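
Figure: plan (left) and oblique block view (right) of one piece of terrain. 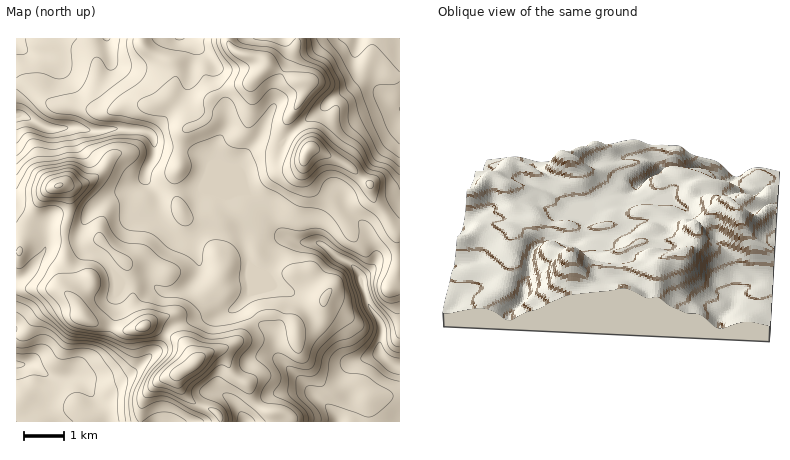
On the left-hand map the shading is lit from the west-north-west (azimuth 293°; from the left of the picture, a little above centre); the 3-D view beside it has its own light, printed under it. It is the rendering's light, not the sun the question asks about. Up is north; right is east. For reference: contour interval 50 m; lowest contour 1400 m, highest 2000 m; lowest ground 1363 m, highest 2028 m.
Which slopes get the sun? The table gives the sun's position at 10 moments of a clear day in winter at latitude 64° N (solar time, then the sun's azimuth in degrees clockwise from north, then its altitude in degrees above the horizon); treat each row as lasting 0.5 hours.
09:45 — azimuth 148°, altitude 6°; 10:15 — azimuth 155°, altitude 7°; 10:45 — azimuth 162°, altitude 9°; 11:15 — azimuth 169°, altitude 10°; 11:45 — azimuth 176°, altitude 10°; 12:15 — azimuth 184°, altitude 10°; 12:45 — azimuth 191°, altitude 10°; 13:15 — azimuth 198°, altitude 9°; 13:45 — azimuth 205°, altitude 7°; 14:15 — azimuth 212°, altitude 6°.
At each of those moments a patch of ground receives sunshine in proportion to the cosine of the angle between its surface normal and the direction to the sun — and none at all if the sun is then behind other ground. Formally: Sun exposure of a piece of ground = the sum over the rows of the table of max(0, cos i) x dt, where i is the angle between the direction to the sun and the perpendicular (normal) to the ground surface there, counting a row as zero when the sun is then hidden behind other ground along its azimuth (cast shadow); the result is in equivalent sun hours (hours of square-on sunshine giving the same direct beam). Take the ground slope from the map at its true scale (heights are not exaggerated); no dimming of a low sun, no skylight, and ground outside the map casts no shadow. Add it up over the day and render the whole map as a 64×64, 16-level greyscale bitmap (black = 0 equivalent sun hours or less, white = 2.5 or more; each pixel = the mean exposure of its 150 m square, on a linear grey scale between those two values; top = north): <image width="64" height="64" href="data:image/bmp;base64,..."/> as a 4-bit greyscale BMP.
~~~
<image width="64" height="64" href="data:image/bmp;base64,Qk12CAAAAAAAAHYAAAAoAAAAQAAAAEAAAAABAAQAAAAAAAAIAAATCwAAEwsAABAAAAAAAAAAAAAAABEREQAiIiIAMzMzAERERABVVVUAZmZmAHd3dwCIiIgAmZmZAKqqqgC7u7sAzMzMAN3d3QDu7u4A////AGZmZmZmZmZmZWeJmHZniaqoVVeJiIh3VFVEV3ZmZmZmdmVVVVVVREVVV4mHd4re7ZQSSKqGZVMRESJYdmZmZmZmZURERUQzRERWiamazuyEEAJYqEEAAAAAE3h2VmZmZlVUREQzMzRVREVqzd7/tRAAE2mXMAAAAAE2h2VVVVVmREREQzIiNFVUM0jf//1zEAEliphjAAABI2d2VlVEREQiMzMyISJEVVQyJK7/64h1RGiqmHdjIiNGZlRFVDMiIhEiIiIiI0REVTESScy7zcqHipdUZ4dUNGd1QzMzMhAAABEjRURFVVVWUxESRnnP/bmIYgE1VERGiXZDMiIhEAAAAUd3dmZmZmZ1MQABJHveyocxABIiJYu5dkMhERAAADM0Z3d3ZmZ3iIdCAAAAJpvLlkMRERJJzbhlVDIQAAACqodlZ4h3ZniamGMQAAASR6unZlQzNYu6hmZmZ2QhAmrduXZ5q6mZq7y6hTEQAAABR4iZl1VnmYdmiZmruXQ2vt3KmIrO7v///+uYZTIiEAABJHmYdmd3Zmeaq7zLqGe8mrqprO////////7JZDEAAAAAJFVVVlZlV4qruqu5dnlXmrvO/////svP/+lSAAAAAAAAEjRVVVVWeZmZmql1V0aKze////6nQzWKp0IAAAAAAAACNFZVRERniIiIdlZmd4re7tzKhUMgAAE1VUEAAAAAAANWdlQyNFZ3d3QiSIeHeb3JdlQiIhAAAAEkUwAAAAAAAkZlQxE0Znd2QQF8p4iImpZUMhEQAQAAAAARAAAAAAABEiIhETVmZmUhE724qqqql2UhEREREAAAAAAAAAAAARAAABESRWZmZDIm3srN3LqYYyI0MzIhAAAAAAABIkVDIRABEjRERWZUMzfd3KqqmHUyI1dkMzIQAAAAASM0RFQzMiI0REMzVlMiN5mZMzMzMhEkZ2Q0MhABIzIiM0RERERERFVVQyI0QhI2U0QyEREREjRUQzRDMiNFZlQzRERERERFVmVUMREiIjQhJIUhEREiIiEjRFVUVVVVVDM0VVREREVVVVUxAAE1UyI1p0MiEjIAACNWZVVVQzM0NERFVEREQzMzRDAAAUiWMjSYZCETMgABJGVUVVMhASNEREREREQzIREREAADi8dTM3dlMiIiEBJFUyI0MhABI0REMzREQzMhAAAAADjNp2VFRWVDMiI0VVUxESIhERIzRDIiI0MzMyEAAAADrdl4h3cjRURDM0RWUxAAAREiM0RDISIjMzMyEQAAAFvKhmeJmSNEREVEM0RCEAAAEjNEREMyMzMzNEQ0VDI3unZVVoiYI0REVVQyIiEREREjNFVVVEREREREVXiavMuXZVVWeHUzREREVTIREiIiMzNFVmVVVUREVVVWd3eJmHZVRFd3UzRFVDNWQhETMzNEREVmZVVEREVVVVVmZmZmdlRWeIZCM1d2VFZkIRNERERERWVEMzMzREREVVVmZ3d2VWiahSIzarqYiIZDI0RERERFVDMzMzREREVVVniJiHZWeapzITRq7/7LqXVDNEREREQyIzMzRERERVZ3iamHZVVnh0IiNFjP/+3cl1QzQzMzRDIzRERERERWd5mqmHVUVWeIUzM0RXrdyry5dlQzIiRVRERERERERWeaq7uYZURWiZlkRCIiIjVkNYmHZUMhNWZmZURERERFaKqqvKh2VnmpZVUzESIQAAEAFXd2ZUNFZoh2VEREREVniIicypiJvLYQIyEREQAAAAABV3ZmVDNFZ3ZUREREVVZlVpzLu83cggAAEBAAAAAAAAAld3d1ISNFVVREREVWZURFiqvN7rYhAAAAAAAAAAAAABRniIcxIyI0RVVVVmZlQyNWisy3MAAAAAAAAAAAAAABEkVmZjIzIjRVVWZ3ZlRDIiR5pzAAAAAAABEAAAAAAAAAEREjIjNFZmZmZ4h1REQyETVBAAAAAAABEQAAAAAAAAAAAAETRWeIh3ZmeIZDRDIQAAAAAAAAABEQAAAAAAAAAAAAACVmZ4mYh1VWd1REQxAAAAAAABEREQAAAAAAAAAAAAACaYZVZ4iHZVVnZEVkIAAAAAABEREiAAAAAAAAAAAAA3rLdTM0Vnd2ZmZlRGYxAAASIRESIiIAAAEAAAE0VmebzLl1MiM0VmZmZnVDRmIAABIyIiIiIkNFVCERIzNFeIiIh2VDM0RFVlZndkMkdSAAE0MyIiIjd3ZDIiIiIRI0VVVVZlMzRVVVVniGVCJZhCESNDIiIjR3ZDIREREhERIzMzNFVDM0VVZoiIdmUzaqdBASIiIjRWVDIREBESIRERERIjREMiI0V4mYiHeHVHvJYxASM0RVVDIREAERIiERERIiMzMyIRJGiIiIiJl2aLuWMRNEVWYzIhERESIiIRERIjMzNDMiERNEVomYd2ZWZUQyI0VWZSIhIiIiMzMhERIjMzNEMzMhERIkeZhkIRERESIjRVVEIiIiMzNEQzIRIzRERURDMiIjMzNHhjEAAAAREiNEQzMhIjNERERDMiM0VVZlRDMiJGiYdlVTEAAAABIiIjQzMhEiNERVRDMiNFZ4dUIiIhJHrNuXUiEQAAAAESIRIzMyEkRVVVREMiI0Z5hSAAARI2m7dCEAAAEQAAABIiEjMzM1VVVERDMyEjRXdSAAAAI1eIUAAAAAATMAABEiIRIzM0VEQzMzMzIiM0QyIRAAEjRVQgAAAAAAIyERERIhIjMz"/>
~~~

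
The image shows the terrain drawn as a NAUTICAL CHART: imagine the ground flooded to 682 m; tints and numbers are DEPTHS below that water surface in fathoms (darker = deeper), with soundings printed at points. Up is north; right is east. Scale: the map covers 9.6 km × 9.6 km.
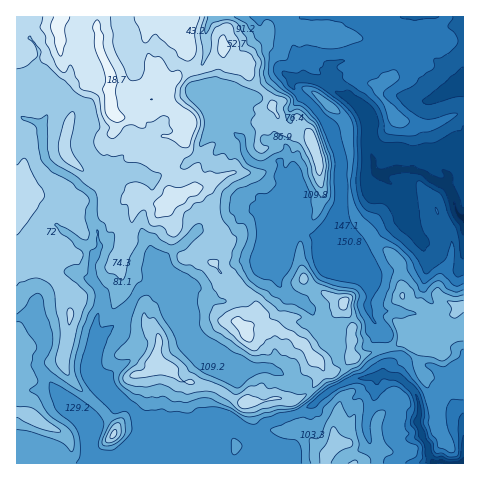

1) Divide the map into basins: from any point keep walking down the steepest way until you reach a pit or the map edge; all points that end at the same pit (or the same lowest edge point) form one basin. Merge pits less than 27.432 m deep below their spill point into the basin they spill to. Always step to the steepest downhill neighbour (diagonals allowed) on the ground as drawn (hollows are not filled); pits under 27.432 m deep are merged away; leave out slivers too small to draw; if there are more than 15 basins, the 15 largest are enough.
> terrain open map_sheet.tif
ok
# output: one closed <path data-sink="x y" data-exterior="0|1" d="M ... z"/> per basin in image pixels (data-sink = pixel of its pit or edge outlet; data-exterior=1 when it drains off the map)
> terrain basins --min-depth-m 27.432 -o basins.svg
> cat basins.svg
<path data-sink="463 217" data-exterior="1" d="M445 16l-428 0-1 249 20-1 12-9 11-5 7 0 7 4 7 8 7 2 23 3 8-6 5 27 21 17 2 17 12 13-2 26 15 10 10 10 33 6 27 15 16 0 14-3 23 2 11-6 10-10 8-15 9 3 11-6 10-10 38-10 13-7 16 10 20 3 2-10 6-9 8-3 8 1 0-219-11 2-25 11-26-5-9-6-14-21 0-6 38-36 4-16 6-7 15-8z"/><path data-sink="463 463" data-exterior="1" d="M66 250l-11 2-19 12-20 2 1 198 447-1-1-131-7-1-8 3-6 9-2 10-20-3-16-10-13 7-38 10-10 10-11 6-9-3-8 15-10 10-11 6-23-2-14 3-16 0-27-15-33-6-10-10-15-10 2-26-12-13-2-17-21-17-5-27-8 6-23-3-7-2-7-8z"/><path data-sink="463 85" data-exterior="1" d="M463 16l-17 0-4 5-14 7-7 8-4 16-38 36 0 6 18 25 31 7 36-14z"/>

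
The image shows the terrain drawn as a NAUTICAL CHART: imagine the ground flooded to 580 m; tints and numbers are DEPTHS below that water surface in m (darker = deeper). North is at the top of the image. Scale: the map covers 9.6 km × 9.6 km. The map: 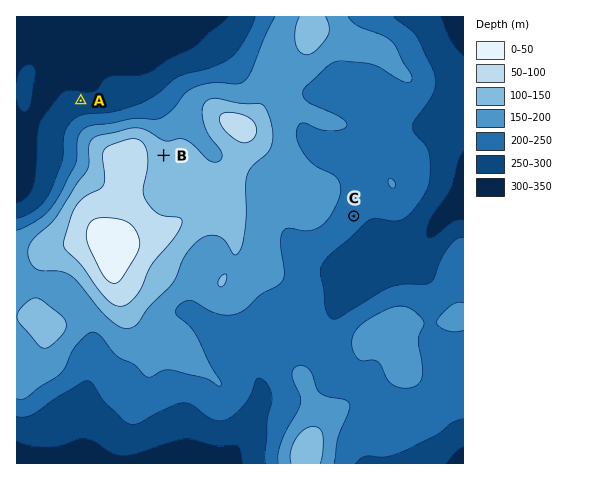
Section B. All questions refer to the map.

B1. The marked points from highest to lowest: B C A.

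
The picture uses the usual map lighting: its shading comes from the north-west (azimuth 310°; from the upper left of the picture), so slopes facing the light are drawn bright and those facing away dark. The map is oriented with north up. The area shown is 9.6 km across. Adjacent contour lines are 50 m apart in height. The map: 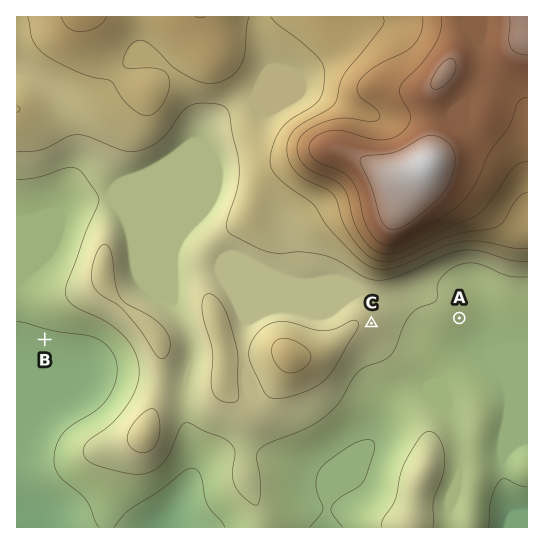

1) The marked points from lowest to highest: B A C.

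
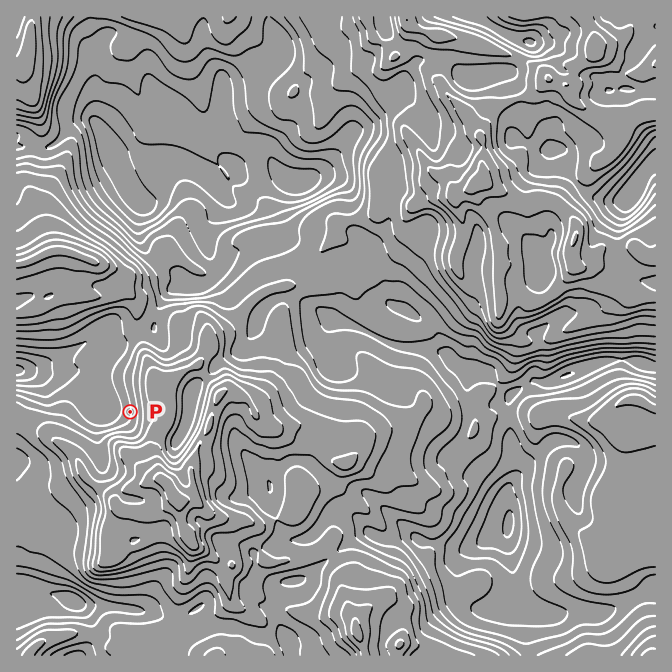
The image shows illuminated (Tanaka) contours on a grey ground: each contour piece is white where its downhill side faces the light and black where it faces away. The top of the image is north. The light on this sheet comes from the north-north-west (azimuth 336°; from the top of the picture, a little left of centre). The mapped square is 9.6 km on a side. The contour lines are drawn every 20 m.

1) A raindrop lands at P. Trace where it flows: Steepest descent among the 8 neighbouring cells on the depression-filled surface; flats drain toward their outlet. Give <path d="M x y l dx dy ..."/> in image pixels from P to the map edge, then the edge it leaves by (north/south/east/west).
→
<path d="M130 412l-18 0 0-5-35-35-57 0-3-2"/>
exit: west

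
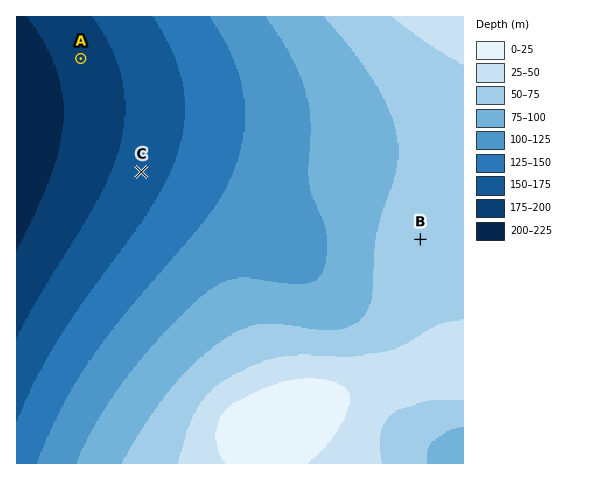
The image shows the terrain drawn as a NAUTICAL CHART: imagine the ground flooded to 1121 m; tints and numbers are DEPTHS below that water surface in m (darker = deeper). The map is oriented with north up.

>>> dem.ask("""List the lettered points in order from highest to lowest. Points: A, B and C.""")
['B', 'C', 'A']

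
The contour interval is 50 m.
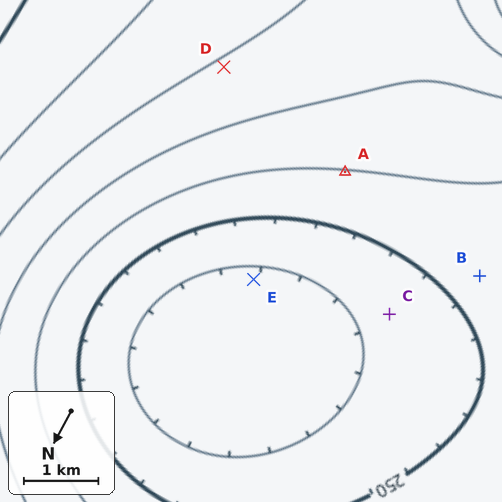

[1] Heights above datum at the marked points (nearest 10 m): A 300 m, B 260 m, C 220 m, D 390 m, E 190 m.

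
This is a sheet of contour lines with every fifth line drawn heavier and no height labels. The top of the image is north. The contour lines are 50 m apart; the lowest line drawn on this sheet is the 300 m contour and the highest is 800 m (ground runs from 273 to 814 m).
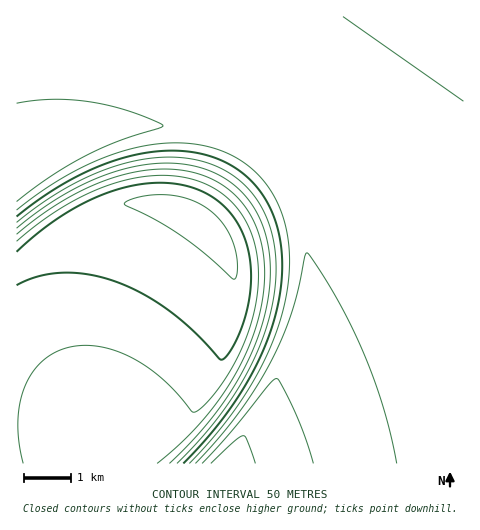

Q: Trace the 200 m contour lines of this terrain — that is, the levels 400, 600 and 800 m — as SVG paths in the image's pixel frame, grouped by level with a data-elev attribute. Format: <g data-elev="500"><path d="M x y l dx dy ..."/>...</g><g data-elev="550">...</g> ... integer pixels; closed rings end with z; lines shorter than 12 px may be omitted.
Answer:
<g data-elev="400"><path d="M195 463l23-24 20-25 17-25 15-26 12-24 9-25 7-26 7-32 2-3 12 17 17 28 27 55 20 54 14 56"/><path d="M17 103l36-4 38 3 41 10 26 10 5 4-44 15-34 15-33 20-35 26"/><path d="M463 101l-120-84"/></g><g data-elev="600"><path d="M169 463l32-32 26-33 19-34 15-35 8-35 1-32-5-31-12-25-8-11-10-9-11-8-13-7-28-7-30 0-33 6-35 13-35 20-33 25"/></g><g data-elev="800"><path d="M233 279l3-2 1-12-1-13-4-11-10-19-15-14-20-9-21-4-23 1-13 4-6 3 2 3 29 14 27 16 24 18z"/></g>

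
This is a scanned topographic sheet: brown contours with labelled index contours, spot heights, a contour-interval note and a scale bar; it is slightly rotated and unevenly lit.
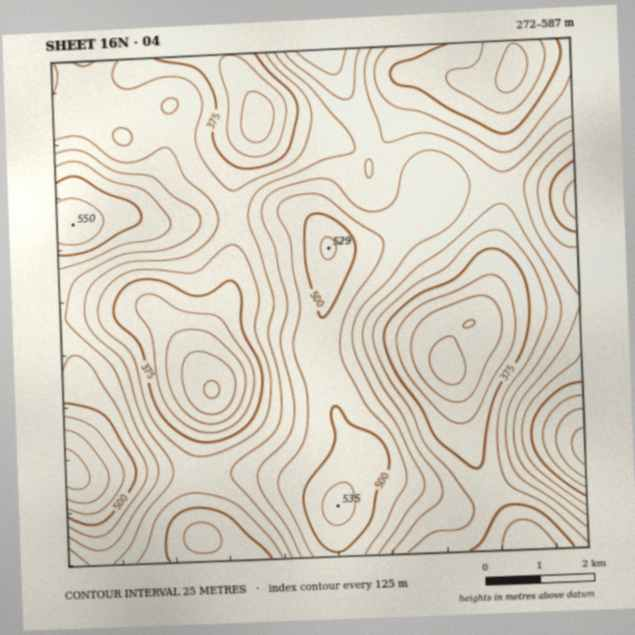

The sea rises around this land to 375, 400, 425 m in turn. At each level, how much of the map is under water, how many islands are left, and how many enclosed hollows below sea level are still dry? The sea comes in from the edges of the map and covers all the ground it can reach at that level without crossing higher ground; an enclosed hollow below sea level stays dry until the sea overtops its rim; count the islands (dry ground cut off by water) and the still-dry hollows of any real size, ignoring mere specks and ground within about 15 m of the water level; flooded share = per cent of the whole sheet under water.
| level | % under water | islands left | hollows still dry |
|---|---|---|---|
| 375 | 10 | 0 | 2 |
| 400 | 26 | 0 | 1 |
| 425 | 53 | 0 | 0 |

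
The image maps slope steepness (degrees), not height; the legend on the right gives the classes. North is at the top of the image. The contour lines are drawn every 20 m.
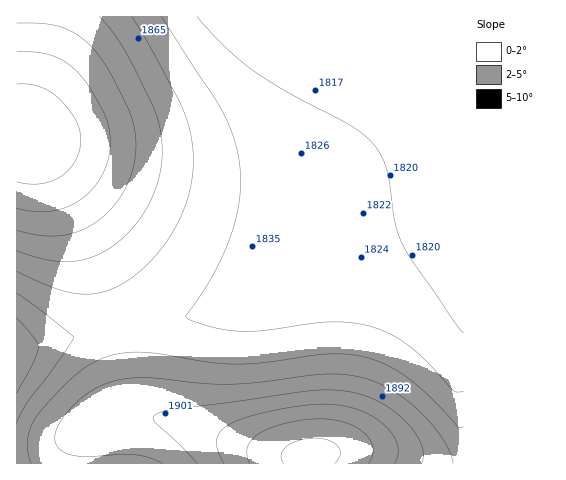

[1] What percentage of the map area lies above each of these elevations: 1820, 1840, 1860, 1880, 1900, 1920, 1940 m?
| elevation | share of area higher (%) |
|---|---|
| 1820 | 82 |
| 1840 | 58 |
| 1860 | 41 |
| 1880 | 30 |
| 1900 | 18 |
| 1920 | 11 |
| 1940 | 5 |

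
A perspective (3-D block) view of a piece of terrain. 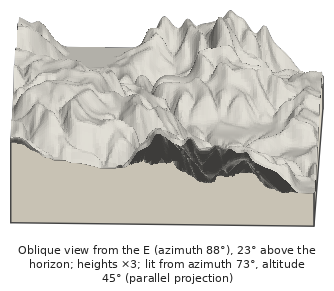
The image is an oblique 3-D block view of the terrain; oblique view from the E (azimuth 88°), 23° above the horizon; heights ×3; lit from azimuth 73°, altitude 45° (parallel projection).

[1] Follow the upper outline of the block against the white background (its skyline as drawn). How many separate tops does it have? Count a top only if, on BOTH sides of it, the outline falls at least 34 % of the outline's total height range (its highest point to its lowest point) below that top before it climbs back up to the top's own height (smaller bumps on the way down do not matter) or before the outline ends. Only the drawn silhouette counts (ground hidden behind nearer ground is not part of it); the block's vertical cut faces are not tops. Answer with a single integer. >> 1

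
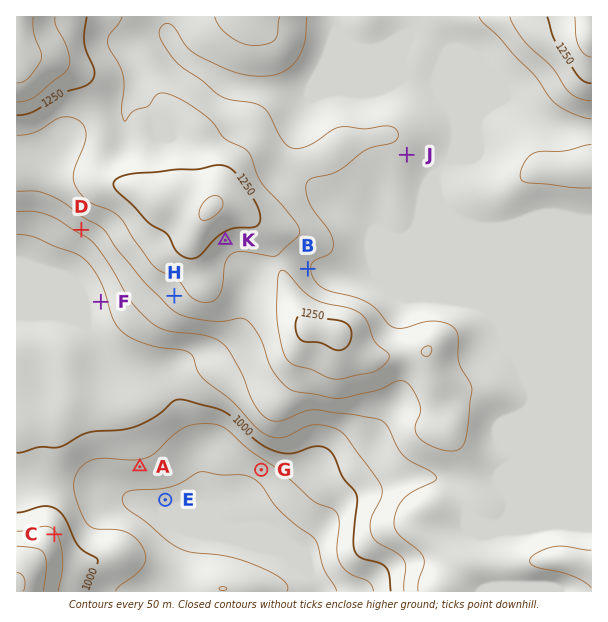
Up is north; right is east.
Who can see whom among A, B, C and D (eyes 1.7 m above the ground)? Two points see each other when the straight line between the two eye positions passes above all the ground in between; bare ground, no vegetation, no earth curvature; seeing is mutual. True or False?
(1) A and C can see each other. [True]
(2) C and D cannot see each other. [False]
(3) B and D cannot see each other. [True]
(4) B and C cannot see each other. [True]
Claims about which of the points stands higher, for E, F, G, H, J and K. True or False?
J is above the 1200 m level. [False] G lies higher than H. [False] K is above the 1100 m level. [True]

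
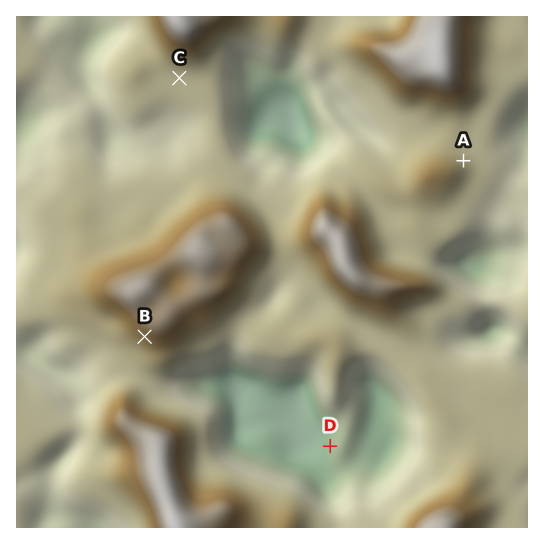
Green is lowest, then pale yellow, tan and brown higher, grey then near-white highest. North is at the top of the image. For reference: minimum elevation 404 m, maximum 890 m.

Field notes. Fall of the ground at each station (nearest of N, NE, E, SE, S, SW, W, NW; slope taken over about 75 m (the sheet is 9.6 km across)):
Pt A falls NE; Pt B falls SW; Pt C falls S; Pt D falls W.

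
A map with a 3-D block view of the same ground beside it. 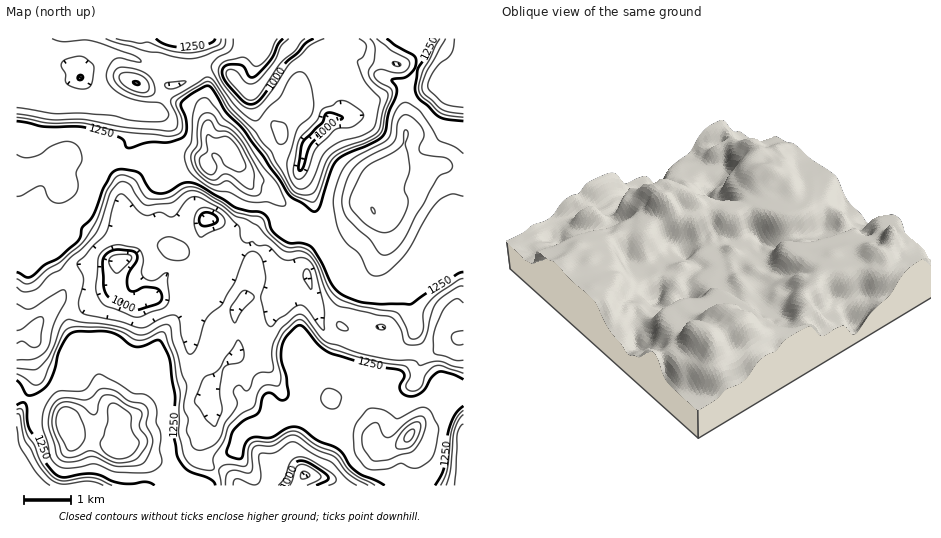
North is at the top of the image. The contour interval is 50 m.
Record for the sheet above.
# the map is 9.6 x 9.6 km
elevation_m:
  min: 900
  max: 1490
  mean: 1200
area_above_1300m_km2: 16.1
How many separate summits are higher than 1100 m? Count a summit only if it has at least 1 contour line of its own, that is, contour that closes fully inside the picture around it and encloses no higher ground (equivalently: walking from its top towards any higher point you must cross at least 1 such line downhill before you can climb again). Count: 10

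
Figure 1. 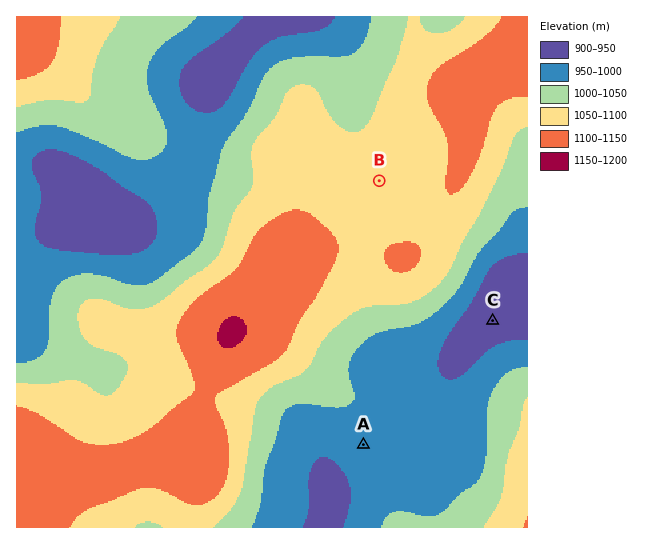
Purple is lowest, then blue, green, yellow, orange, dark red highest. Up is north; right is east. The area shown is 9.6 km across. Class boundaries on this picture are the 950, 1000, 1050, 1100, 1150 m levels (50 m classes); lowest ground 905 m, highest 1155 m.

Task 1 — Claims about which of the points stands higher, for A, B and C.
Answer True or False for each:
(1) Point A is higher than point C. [True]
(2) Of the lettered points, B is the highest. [True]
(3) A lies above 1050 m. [False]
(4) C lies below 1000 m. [True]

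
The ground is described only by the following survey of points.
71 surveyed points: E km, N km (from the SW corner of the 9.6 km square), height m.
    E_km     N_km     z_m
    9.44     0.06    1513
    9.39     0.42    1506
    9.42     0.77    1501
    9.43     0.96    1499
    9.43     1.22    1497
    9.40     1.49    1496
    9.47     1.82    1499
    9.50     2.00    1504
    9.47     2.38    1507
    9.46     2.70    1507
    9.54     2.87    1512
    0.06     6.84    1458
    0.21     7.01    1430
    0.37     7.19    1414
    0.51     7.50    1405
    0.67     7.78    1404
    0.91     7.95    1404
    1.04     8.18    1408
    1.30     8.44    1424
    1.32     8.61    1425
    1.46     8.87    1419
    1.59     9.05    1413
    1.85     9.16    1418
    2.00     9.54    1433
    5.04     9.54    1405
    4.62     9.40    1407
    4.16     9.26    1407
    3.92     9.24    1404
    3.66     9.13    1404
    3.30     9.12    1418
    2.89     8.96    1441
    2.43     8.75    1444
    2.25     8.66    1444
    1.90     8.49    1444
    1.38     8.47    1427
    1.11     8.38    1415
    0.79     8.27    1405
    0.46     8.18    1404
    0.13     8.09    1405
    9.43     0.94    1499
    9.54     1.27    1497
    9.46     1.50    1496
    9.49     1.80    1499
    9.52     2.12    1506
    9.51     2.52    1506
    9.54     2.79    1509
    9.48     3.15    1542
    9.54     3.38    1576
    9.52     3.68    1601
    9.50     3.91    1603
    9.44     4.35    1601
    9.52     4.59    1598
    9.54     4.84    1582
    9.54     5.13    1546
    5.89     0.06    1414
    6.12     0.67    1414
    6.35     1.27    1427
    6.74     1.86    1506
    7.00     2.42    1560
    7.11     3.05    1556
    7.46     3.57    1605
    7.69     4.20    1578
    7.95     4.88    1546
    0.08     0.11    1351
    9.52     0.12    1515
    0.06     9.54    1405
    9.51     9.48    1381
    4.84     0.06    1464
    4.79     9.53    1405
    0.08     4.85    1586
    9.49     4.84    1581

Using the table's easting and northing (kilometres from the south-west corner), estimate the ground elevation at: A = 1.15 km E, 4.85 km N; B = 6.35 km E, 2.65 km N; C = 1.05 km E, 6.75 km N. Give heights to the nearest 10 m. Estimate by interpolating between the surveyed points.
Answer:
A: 1470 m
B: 1520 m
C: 1470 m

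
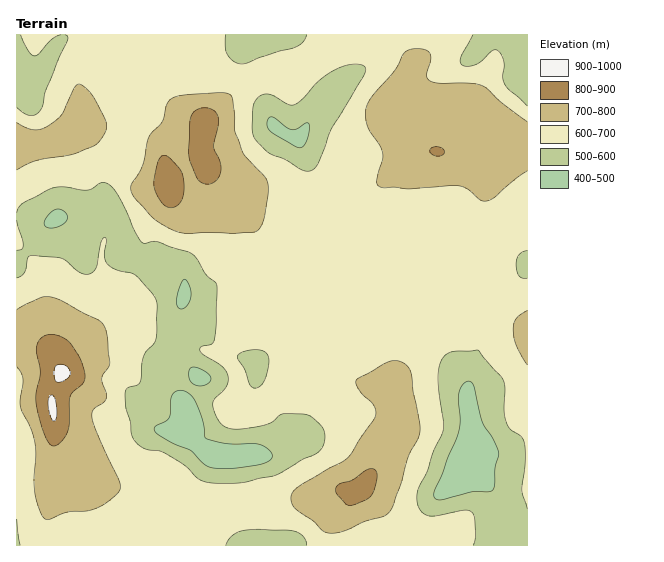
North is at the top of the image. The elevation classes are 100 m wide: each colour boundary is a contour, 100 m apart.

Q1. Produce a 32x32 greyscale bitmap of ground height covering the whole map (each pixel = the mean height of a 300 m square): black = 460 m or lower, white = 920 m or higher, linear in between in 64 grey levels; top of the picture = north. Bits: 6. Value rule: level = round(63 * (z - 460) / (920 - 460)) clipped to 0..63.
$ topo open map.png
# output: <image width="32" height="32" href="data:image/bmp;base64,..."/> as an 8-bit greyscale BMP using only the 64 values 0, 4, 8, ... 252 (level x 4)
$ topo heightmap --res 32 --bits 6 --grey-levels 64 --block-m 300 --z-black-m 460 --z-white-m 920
<image width="32" height="32" href="data:image/bmp;base64,Qk02CAAAAAAAADYEAAAoAAAAIAAAACAAAAABAAgAAAAAAAAEAAATCwAAEwsAAAABAAAAAAAAAAAAAAEBAQACAgIAAwMDAAQEBAAFBQUABgYGAAcHBwAICAgACQkJAAoKCgALCwsADAwMAA0NDQAODg4ADw8PABAQEAAREREAEhISABMTEwAUFBQAFRUVABYWFgAXFxcAGBgYABkZGQAaGhoAGxsbABwcHAAdHR0AHh4eAB8fHwAgICAAISEhACIiIgAjIyMAJCQkACUlJQAmJiYAJycnACgoKAApKSkAKioqACsrKwAsLCwALS0tAC4uLgAvLy8AMDAwADExMQAyMjIAMzMzADQ0NAA1NTUANjY2ADc3NwA4ODgAOTk5ADo6OgA7OzsAPDw8AD09PQA+Pj4APz8/AEBAQABBQUEAQkJCAENDQwBEREQARUVFAEZGRgBHR0cASEhIAElJSQBKSkoAS0tLAExMTABNTU0ATk5OAE9PTwBQUFAAUVFRAFJSUgBTU1MAVFRUAFVVVQBWVlYAV1dXAFhYWABZWVkAWlpaAFtbWwBcXFwAXV1dAF5eXgBfX18AYGBgAGFhYQBiYmIAY2NjAGRkZABlZWUAZmZmAGdnZwBoaGgAaWlpAGpqagBra2sAbGxsAG1tbQBubm4Ab29vAHBwcABxcXEAcnJyAHNzcwB0dHQAdXV1AHZ2dgB3d3cAeHh4AHl5eQB6enoAe3t7AHx8fAB9fX0Afn5+AH9/fwCAgIAAgYGBAIKCggCDg4MAhISEAIWFhQCGhoYAh4eHAIiIiACJiYkAioqKAIuLiwCMjIwAjY2NAI6OjgCPj48AkJCQAJGRkQCSkpIAk5OTAJSUlACVlZUAlpaWAJeXlwCYmJgAmZmZAJqamgCbm5sAnJycAJ2dnQCenp4An5+fAKCgoAChoaEAoqKiAKOjowCkpKQApaWlAKampgCnp6cAqKioAKmpqQCqqqoAq6urAKysrACtra0Arq6uAK+vrwCwsLAAsbGxALKysgCzs7MAtLS0ALW1tQC2trYAt7e3ALi4uAC5ubkAurq6ALu7uwC8vLwAvb29AL6+vgC/v78AwMDAAMHBwQDCwsIAw8PDAMTExADFxcUAxsbGAMfHxwDIyMgAycnJAMrKygDLy8sAzMzMAM3NzQDOzs4Az8/PANDQ0ADR0dEA0tLSANPT0wDU1NQA1dXVANbW1gDX19cA2NjYANnZ2QDa2toA29vbANzc3ADd3d0A3t7eAN/f3wDg4OAA4eHhAOLi4gDj4+MA5OTkAOXl5QDm5uYA5+fnAOjo6ADp6ekA6urqAOvr6wDs7OwA7e3tAO7u7gDv7+8A8PDwAPHx8QDy8vIA8/PzAPT09AD19fUA9vb2APf39wD4+PgA+fn5APr6+gD7+/sA/Pz8AP39/QD+/v4A////AFRgXFRUVFRUVFRUVFRMPDQwPFxwbGBcYFxYXFhQQDQ0WHR0ZGBUVFRUVFRUVFRUVFhggKCgiHhwXFRUVFA8MDxciKCYlHxkYFhYWFhUWFhYZIiksLi0pIRcQDA8PCwoRGCYrKyspIBsWFhYVFRUVFhkhKCwwMi4mGQ8EAwUFChIYJisrKykeFxYWFQ8LCw0QExcdJisuLykdFAgBAQQJERclLCsrJBgWFRQOBgICAgQKERQYHyksKyEWDAMBAwcPGCcwLCoeFhMOCAQFBggHCQ0PEBQYIiorJhsRBQEDCxEcLTgtJhoVEAgDAgQOFBMSEhESFBYcJSooHRQJAgcRFSMyOy4lHBYPDAcCBxMVFRQUFBQWFxsiKCcbEwgDChMYJDM6LyoiFhEOCAUJERUUFBUWFhgaICcqJRkSCAQLEhgiMDw4LCAXFBAMCAQLFBMTFhcZHB4hJiokGBILCA4UGCcwOjYsJRkVEQ4KDBIUEhIWFxkbHBweIh0XExAQExYdKzA0LyskGBUTDw0SFBUUFRUWGBsbGxoZFxYVFBQUGCMrLC0rKSIYFhQOCw8TFhYWFhYXGxoXFxcWFhYVFBUZJicpKSYgHBgWFAwHDBMWFxcYFxgbGBYWFhYWFhUVFRggHCEgGhcXFxYUDAUKExYXGBscGRgXFhYWFhYWFhYWFhcVFxcVFRUWFBENBg0TFRYYHBkXFxYWFhYWFhYWFhYWFBMVFRMSFBEPDAsKEhUWFhgcGBYWFhYWFhYWFhYWFhUSExEQDxATDQ4PERMWFxgYGRkXFhYWFRYWFhYWFhYWFRQRCgkKDRIOEhYbICAgICAdFxYWFhUVFhYWFhYWFhYWFRAIBAcLDg4XICkrKikpKCEZFhYVFRYXFxcYGBcaGxcVExAKDQ8OEh8pMC4sKysqIxkWFhUWGBocHBwbGh4gGxYWFRMUFBIYJC01Ly4tKyokGRYVFhgbICIiIiIhJCciGh0ZFxcWFhgdKzMuMTArJx0XFBMWFxkfJyoqKioqKyolKCYkIRwXFhkoLS0yLykeFRALDRUWFx0nKy0uLCsrKyopKCopKB8WFyMqLTQvJRgNBgQJExYYIiorLCwrKysrKxwaIiYoIhcWGyYsNTAjFgkGCQcOFRsoKysrKyorKyolERMaJCgcFhYXIiktKyIWDRASCwoSGigrKysrKysqIhcPERcgIBcVFhcaHB0fHhkVFRUSCwwVICkpJycnJyEWEQwNFBsZFRQVFRYWFxgYFxYWFhUSDhIXISgjGhgYFxMPDhARFxcVFRQVFRUWFhIQExUVFhYVFRUaJSQbFREUEgsTFRIUFhYVFRUVFRUVEAsKDBAVFhYWFhcaHBoWEhEPCw="/>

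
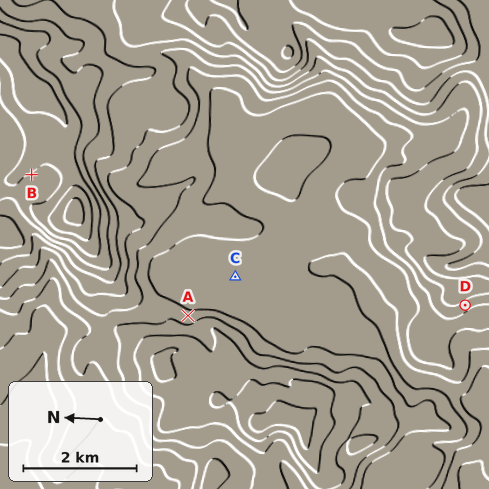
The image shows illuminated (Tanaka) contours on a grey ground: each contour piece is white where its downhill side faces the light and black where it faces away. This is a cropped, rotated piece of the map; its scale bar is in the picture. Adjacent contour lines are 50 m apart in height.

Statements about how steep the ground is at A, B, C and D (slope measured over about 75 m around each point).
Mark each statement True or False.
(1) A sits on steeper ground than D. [False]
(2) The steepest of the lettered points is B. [False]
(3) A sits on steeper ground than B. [True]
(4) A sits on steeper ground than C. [True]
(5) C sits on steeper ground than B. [False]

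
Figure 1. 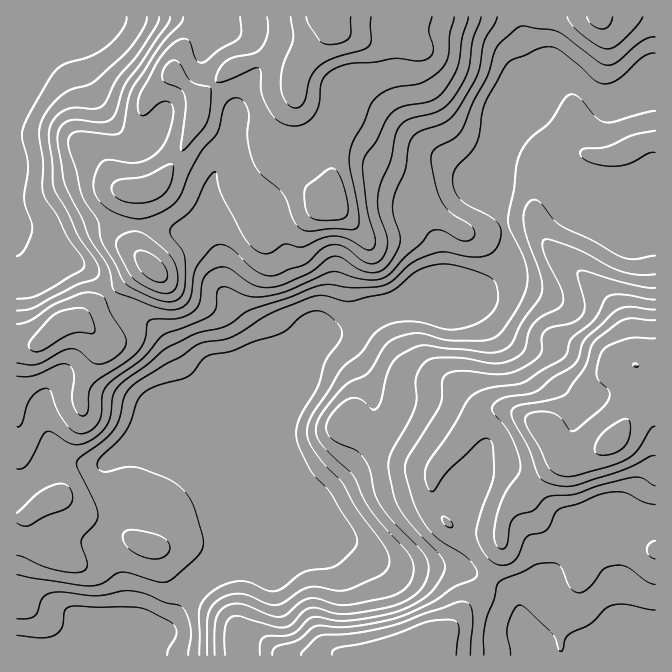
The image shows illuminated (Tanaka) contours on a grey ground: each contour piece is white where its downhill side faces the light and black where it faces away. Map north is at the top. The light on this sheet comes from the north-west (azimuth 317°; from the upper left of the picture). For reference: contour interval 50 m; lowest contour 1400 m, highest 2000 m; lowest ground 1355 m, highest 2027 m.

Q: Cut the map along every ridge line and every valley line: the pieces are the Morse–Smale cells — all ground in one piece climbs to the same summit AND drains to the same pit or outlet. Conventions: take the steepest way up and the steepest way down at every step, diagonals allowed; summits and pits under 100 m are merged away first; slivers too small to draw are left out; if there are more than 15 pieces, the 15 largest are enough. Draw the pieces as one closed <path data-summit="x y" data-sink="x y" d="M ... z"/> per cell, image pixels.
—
<path data-summit="328 17" data-sink="17 655" d="M520 16l-319 1-3 11-15 19-10 23 0 3 18 17 7 10 0 13-4 10-15 32-16 23-8 8-17 6-2 56 3 7 10 10-12 6-59 48-16 4-22 20-6 3-18 1 1 309 73 0 48-20 24-5 11-11 15-26 17-18 25-15 6-11 2-13-5-15 0-55 36-90 35-26 14-15 27-8 29-17 21-7 17 0 15 4 35-15 26-7 18-14 3-7 0-20-8-28 5-35 0-54 27-65 0-6-9-17z"/><path data-summit="614 442" data-sink="17 655" d="M577 86l-10 0-11 9-10 18-28 27-10 18-4 42-3 8 0 9 8 28 0 20-3 7-18 14-26 7-35 15-15-4-17 0-21 7-29 17-27 8-14 15-30 22-8 10-33 84 0 55 3 6 2 17-7 15-26 16-17 18-15 26-11 11-24 5-41 18-5 0 0 2 148 0 3-29 25-57 0-6-3-3-19-3 59-24 9 0 34 9 29 18 17 7 56 0 25 6 32 15 11 11 3 17 10 25 11 14 114-1 0-565-71 1z"/><path data-summit="328 17" data-sink="17 52" d="M200 16l-184 1 1 329 17 0 6-3 22-20 16-4 59-48 12-6-10-10-3-7 2-56 17-6 8-8 16-23 15-32 4-10 0-13-7-10-18-17 0-3 10-23 15-19 3-8z"/><path data-summit="424 652" data-sink="17 655" d="M314 534l-14 2-54 22 19 3 3 3 0 6-25 57-1 29 299-1-10-13-10-25-3-17-11-11-32-15-25-6-56 0-17-7-29-18z"/><path data-summit="600 17" data-sink="17 655" d="M655 16l-133 0 1 17 3 12 7 12 0 6-25 59-2 40 12-22 28-27 10-18 11-9 10 0 8 5 70-2z"/>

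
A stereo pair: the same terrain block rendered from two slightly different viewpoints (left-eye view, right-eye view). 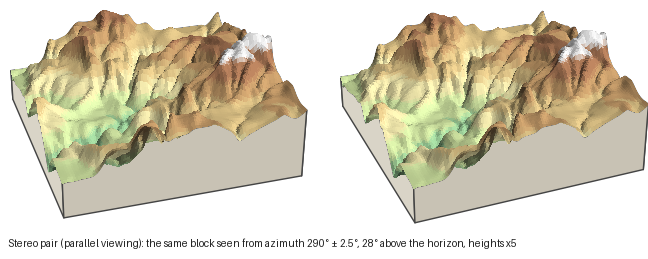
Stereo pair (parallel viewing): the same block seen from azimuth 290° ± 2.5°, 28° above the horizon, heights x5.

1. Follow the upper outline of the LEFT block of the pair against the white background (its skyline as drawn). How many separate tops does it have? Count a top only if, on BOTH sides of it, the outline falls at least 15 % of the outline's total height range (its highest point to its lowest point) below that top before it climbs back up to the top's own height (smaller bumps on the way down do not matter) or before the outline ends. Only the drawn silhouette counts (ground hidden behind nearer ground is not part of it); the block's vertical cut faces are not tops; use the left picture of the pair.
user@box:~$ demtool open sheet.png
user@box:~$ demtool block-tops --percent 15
2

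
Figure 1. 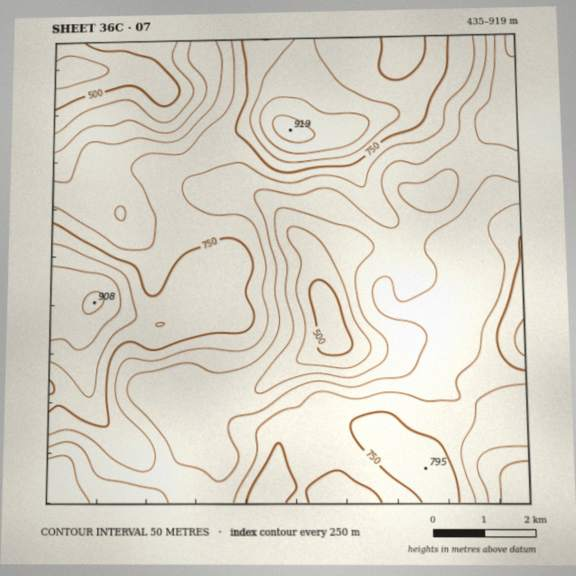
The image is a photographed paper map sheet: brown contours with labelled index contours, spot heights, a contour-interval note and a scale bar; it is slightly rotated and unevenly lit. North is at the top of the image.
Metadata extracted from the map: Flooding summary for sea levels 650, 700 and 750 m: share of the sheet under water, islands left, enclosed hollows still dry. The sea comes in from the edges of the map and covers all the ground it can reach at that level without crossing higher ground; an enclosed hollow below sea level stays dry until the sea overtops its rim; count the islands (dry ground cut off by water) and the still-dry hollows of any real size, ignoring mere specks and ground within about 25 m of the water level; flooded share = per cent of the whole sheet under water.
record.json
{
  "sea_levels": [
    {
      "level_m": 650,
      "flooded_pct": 33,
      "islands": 0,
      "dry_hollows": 0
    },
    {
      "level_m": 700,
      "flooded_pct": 56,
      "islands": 0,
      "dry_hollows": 0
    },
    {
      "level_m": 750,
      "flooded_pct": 75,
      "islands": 0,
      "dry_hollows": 0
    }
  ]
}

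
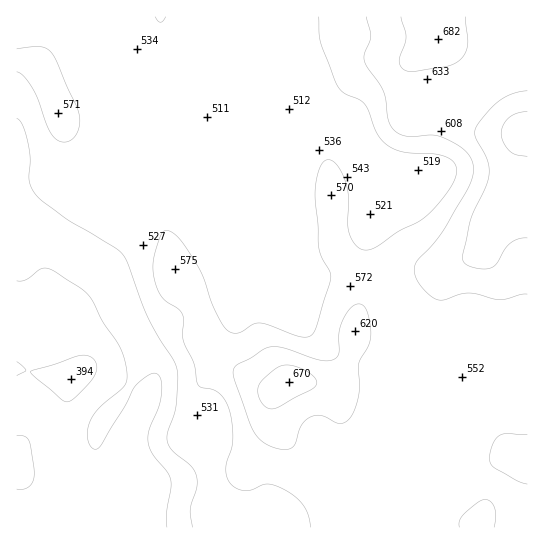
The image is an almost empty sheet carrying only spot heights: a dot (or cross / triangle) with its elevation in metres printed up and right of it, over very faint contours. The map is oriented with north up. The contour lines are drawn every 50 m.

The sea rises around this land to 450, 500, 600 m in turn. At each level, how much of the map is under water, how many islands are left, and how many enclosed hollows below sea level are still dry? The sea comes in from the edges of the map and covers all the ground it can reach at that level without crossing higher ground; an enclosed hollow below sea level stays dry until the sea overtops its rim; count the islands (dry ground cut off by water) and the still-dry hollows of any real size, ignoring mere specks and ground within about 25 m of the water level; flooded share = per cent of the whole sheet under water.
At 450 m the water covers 11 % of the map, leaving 0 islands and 0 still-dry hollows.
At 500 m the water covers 18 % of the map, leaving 0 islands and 0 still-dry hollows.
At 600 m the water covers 83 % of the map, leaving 1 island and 0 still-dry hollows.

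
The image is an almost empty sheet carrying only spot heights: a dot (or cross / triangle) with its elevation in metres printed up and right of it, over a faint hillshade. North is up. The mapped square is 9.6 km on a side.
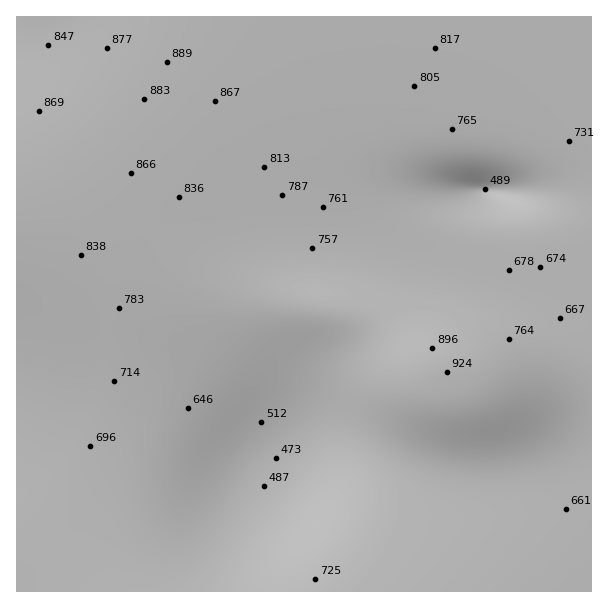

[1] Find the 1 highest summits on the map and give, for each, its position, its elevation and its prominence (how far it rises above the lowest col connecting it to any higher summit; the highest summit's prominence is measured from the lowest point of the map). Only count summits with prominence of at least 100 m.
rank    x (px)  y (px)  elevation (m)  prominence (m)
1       447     371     924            451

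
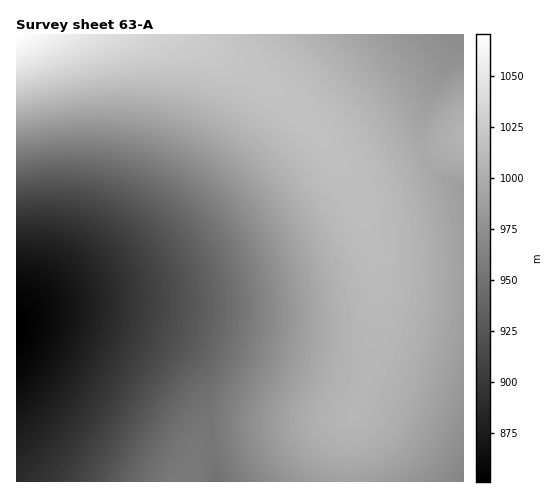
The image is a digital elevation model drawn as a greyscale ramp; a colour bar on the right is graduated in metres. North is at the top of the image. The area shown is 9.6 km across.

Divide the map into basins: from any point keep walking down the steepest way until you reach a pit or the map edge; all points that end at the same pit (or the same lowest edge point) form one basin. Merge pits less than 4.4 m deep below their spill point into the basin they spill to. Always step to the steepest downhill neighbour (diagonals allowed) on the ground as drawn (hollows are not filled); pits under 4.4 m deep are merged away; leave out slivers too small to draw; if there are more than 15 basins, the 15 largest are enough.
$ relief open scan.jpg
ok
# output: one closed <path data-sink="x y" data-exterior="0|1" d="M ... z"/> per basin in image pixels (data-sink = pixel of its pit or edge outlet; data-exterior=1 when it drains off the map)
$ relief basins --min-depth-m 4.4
<path data-sink="17 330" data-exterior="1" d="M178 34l-162 1 0 446 333 1 2-62 16-41 11-55 0-44-4-25 8 9 15 4 67 1 0-131-36 17-45 18-25 7-8-1-32-46-39-41-47-32z"/><path data-sink="463 35" data-exterior="1" d="M463 34l-285 1 23 8 31 17 47 32 39 41 27 40 5 6 8 1 70-25 36-18z"/><path data-sink="463 481" data-exterior="1" d="M375 254l3 26 0 44-11 55-16 41-1 61 113 1 1-212-67-2-15-4z"/>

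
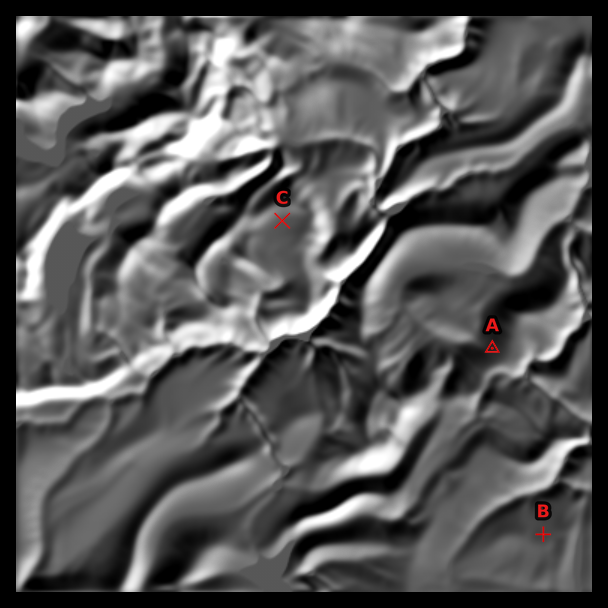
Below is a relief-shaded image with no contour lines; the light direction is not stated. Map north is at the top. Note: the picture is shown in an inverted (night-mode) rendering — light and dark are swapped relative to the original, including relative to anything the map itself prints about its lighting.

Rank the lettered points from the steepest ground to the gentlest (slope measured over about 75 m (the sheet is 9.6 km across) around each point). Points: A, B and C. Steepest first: A B C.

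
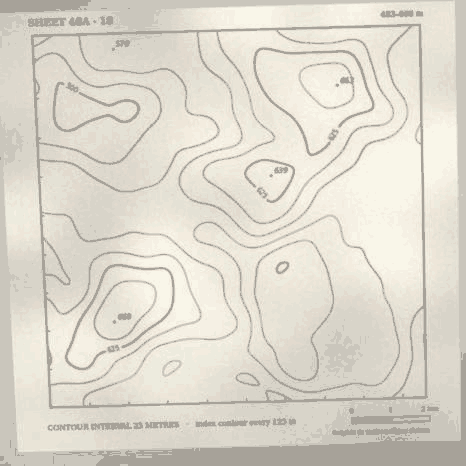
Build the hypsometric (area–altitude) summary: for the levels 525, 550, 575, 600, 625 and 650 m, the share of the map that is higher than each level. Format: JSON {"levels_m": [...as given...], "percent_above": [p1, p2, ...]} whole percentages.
{"levels_m": [525, 550, 575, 600, 625, 650], "percent_above": [88, 72, 39, 23, 11, 3]}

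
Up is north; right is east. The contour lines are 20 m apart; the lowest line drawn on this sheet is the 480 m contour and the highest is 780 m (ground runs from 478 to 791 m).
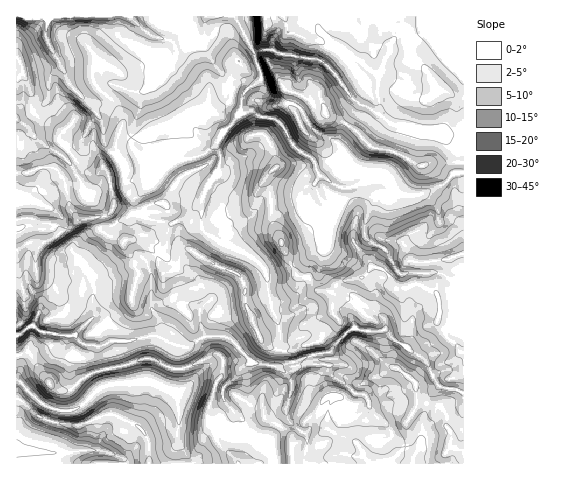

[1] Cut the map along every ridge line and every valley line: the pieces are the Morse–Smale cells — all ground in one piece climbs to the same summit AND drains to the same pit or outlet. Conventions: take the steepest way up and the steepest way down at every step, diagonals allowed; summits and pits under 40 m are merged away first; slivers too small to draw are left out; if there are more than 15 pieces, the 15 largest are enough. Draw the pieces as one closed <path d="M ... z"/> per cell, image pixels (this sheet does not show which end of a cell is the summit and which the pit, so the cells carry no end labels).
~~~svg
<path d="M234 16l-186 0-2 22 14 25 0 4-10 11-1 19-3 5-7 6-18 6-5 4 0 26 5-1 10-11 12 12 19 11 7-7 11-4 11-21 7-8 6 11 2 20 15 19 5 16 1 2 24-8 5 1-22 24 0 6 2 8 15 6 20 4-3 6-1 16-11 9 8 18 11-4 7-16 4-4 4 0 26 17 20 7 5 5 4 7 0 15 2 8 13 31 5 6 12 5 14 1 28-9 20-23 3 9 13 14 14 6 15 14 8 5-9 7-26 12-14 12-7-3-9 1-9 15-13 10-7 13-6 6 0 4-1-7-6-8-19-9-3 22 1 16-4 6 203 0 1-71-8-4-16-2-6-9-7-16-21-16-11-6-10-11 1-7-3-5-48-31-6-7-4-16 1-17-43 26-16 2-11-14-42-22 18-17 19-4 9-13 35-5 6-4 4-7 9-4 15 30-1 30 6 5 10 1 12-5 9-8-1-8 6-20 18-23-5-4-19 0-14 6-15-3-18-13-2-11-4-4-17-11-8-16-9-10-18-4-7-6-11 2 3-18 17-14 0-6-7-21z"/><path d="M190 249l-4 0-4 4-6 16-9 4-5-2-7-16-7 5-1 4-2-2-6 0-17 4-27 10-3 3 2 8-2 14 3 13-21 21 9 9 15 3-2 9 6 15 22-5 17-7 12 0 18 9 8 2 15-5 17-9 9 0 3 2 0 13-7 13-6 20-1 20 9 18 20 22 21 0 4-4 3-40 19 9 6 8 1 7 0-4 6-6 7-13 13-10 9-15 9-1 7 3 14-12 26-12 9-6-23-20-14-6-13-14-3-9-20 23-28 9-14-1-12-5-5-6-13-31-2-8 0-15-4-7-5-5-20-7z"/><path d="M463 172l-9 2-9 10-25 10-20 0-11-9-19 24-6 20 1 8-3 3-18 10-10-1-7-5-2 5 1 25 3 5 6 7 48 31 3 5-1 7 10 11 11 6 21 16 7 16 6 9 16 2 6 4 2-1z"/><path d="M463 16l-229 1 21 35 18-2 10 4 35 5 14 11 21 29 26 15 11 9 17 3 21 7 35 4z"/><path d="M273 50l-11 0-8 3 7 27-17 14-3 18 11-2 7 6 18 4 9 10 8 16 17 11 4 4 2 11 16 12 8 4 9 0 14-6 19 0 17 12 13 2 12-3 15-7 14-12 10-2-1-35-35-4-21-7-15-2-13-10-26-15-15-22-13-14-7-4-35-5z"/><path d="M98 115l-7 8-11 21-11 4-7 7-19-11-12-12-10 11-5 2 1 105 12-8 19-1 30-21 12-2 6 0 4 11 8 6 14 6 16 0 10 6 7 7 12-8 1-16 3-6-20-4-16-6-1-14 22-24-5-1-24 8-1-2-5-16-15-19-2-20z"/><path d="M96 218l-18 2-30 21-19 1-13 9 1 85 12-10 5 0 8 6 32 4 21-22-3-13 2-8-2-14 3-3 27-10 17-4 6 0 2 2 1-4 8-5-8-8-10-6-16 0-14-6-8-6z"/><path d="M314 184l-9 4-4 7-6 4-35 5-9 13-19 4-18 17 42 22 11 14 9 0 16-7 30-18 6-6 1-29z"/><path d="M217 354l-38 16-8-2-18-9-12 0-17 7-21 4-2 2 4 14 46-5 22 9 4 5 2 29-2 7-1 33 61 0 1-2-20-20-9-18 1-20 6-20 7-13 0-13z"/><path d="M151 381l-47 5-28 23-22 0-4 11 12 4 18 2 25-11 13 1 22 12 7 9 2 5 1 22 25 0 1-16 2-4-1-13 2-7-2-29-4-5z"/><path d="M115 415l-10 0-25 11-18-2-12-3-6 16-1 12-3 3 21 2 38-4 21 7 4 7 24 0 1-22-7-12z"/><path d="M47 16l-31 1 1 101 22-10 7-6 3-5 1-19 10-11 0-4-14-25z"/><path d="M34 326l-5 0-13 10 0 19 15-1 13 23 12 12 15 0 14-13 16-6-5-14 1-10-12-1-10-9-33-4z"/><path d="M18 399l-2 0 1 65 106-1-3-6-21-7-38 4-20-2 9-31-14-6z"/><path d="M28 353l-12 3 0 23 5 3 20 21 9 5 7 2 19-1 29-24-3-11-4-3-16 8-11 10-15 0-12-12z"/>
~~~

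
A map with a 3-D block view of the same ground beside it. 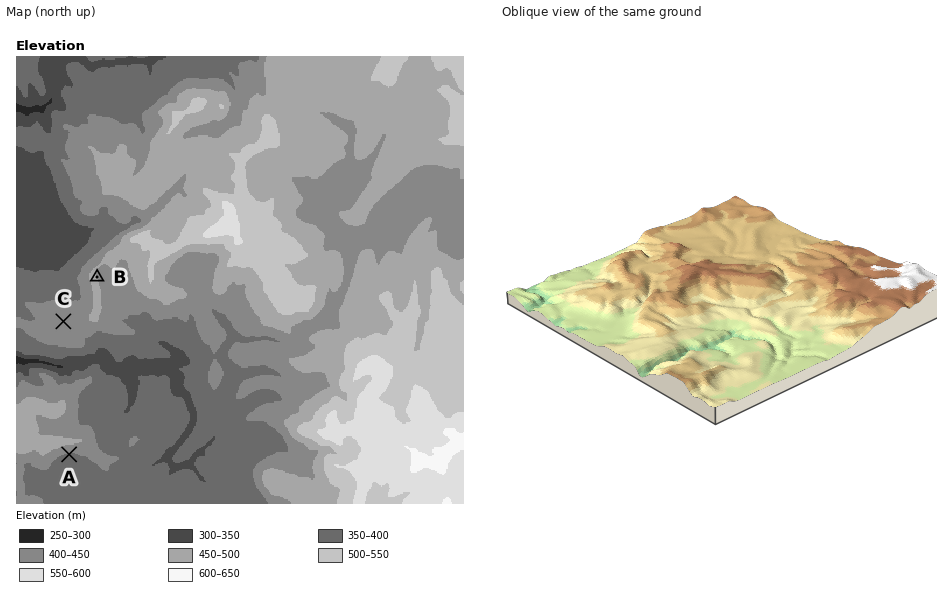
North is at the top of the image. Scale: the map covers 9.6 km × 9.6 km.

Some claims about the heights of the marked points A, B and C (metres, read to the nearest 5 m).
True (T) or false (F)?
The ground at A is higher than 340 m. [T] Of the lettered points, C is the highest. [F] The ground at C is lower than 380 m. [F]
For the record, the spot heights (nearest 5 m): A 395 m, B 450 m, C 415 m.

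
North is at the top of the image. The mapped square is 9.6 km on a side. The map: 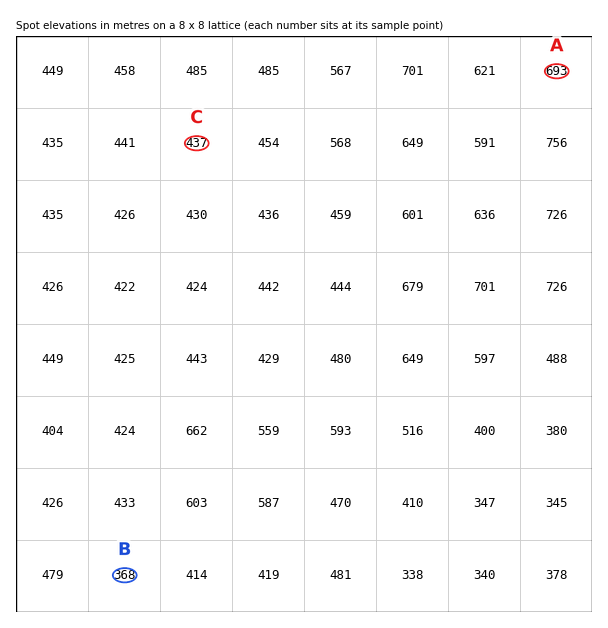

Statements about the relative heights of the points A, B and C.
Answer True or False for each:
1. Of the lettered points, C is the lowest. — False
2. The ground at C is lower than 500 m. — True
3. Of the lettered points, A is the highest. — True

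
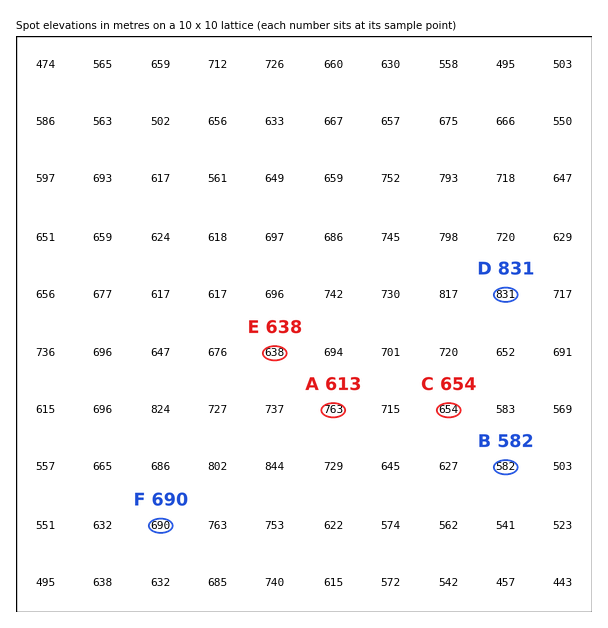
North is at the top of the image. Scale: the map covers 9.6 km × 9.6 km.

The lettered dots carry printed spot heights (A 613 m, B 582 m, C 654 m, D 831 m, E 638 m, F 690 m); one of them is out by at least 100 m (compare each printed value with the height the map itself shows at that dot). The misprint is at A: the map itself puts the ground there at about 763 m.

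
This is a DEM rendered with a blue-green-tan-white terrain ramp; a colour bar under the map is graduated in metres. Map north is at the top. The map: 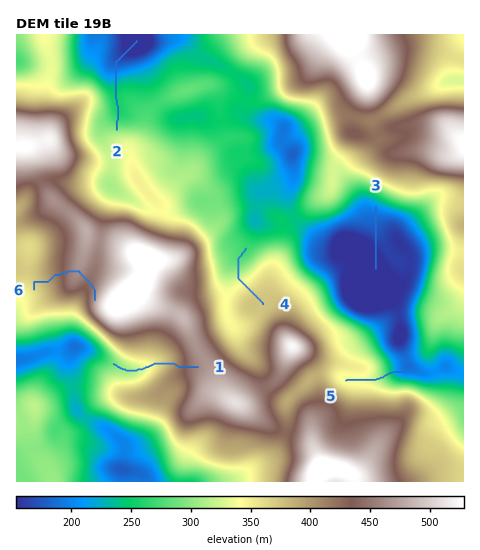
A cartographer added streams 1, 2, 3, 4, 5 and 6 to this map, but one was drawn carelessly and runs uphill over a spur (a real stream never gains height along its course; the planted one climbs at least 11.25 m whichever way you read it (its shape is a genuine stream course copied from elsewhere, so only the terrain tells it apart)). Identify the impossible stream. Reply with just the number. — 6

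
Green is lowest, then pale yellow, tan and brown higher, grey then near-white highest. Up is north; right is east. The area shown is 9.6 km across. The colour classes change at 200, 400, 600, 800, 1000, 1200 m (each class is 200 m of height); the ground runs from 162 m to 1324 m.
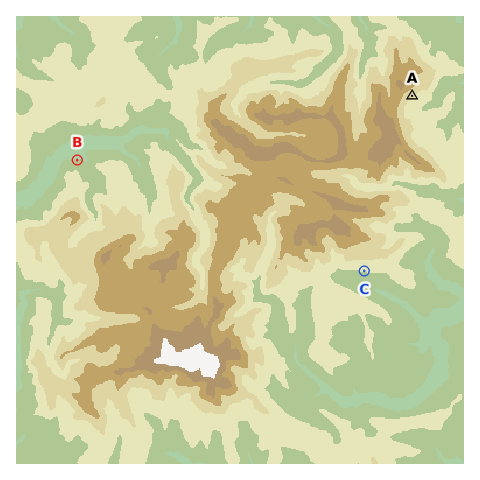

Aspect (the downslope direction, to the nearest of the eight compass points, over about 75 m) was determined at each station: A SE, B N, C S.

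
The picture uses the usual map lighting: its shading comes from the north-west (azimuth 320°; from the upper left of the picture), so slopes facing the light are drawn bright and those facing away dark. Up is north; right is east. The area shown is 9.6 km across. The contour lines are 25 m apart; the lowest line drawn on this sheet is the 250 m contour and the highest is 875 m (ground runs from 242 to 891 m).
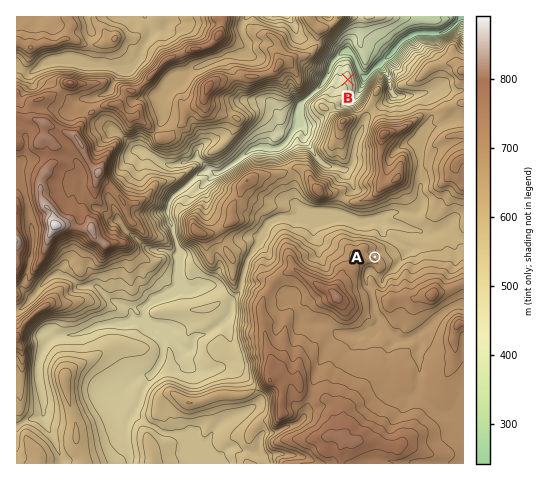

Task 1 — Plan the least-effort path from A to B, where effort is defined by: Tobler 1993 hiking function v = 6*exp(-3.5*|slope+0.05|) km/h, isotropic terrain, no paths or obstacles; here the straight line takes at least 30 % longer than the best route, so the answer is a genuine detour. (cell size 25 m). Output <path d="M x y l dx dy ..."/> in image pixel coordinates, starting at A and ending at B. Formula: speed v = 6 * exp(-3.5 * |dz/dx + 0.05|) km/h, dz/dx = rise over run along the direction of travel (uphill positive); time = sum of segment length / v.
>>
<path d="M375 257l-1-2 0-3 3-6-1-3-13-13-8-16-9-10-2-2 0-3 5-10 0-3-1-3-5-4-3-7-3-3-1-2-11-6-7-7-3-4 0-5 10-19 0-1 23-45"/>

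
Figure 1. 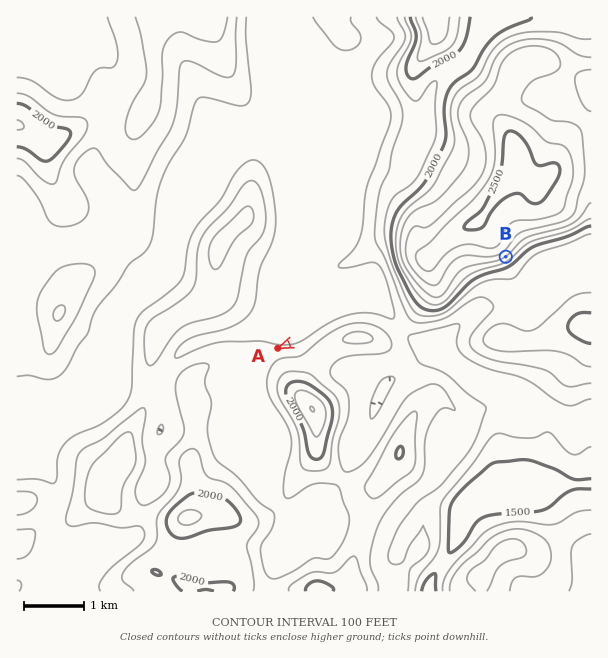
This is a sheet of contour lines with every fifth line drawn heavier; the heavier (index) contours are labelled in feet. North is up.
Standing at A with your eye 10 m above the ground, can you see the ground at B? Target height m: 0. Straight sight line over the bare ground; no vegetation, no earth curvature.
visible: false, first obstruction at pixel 412 294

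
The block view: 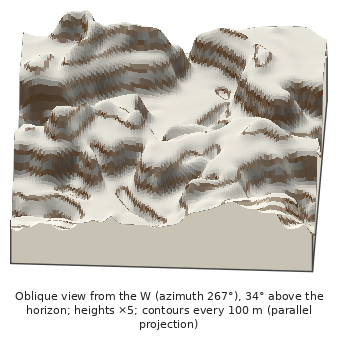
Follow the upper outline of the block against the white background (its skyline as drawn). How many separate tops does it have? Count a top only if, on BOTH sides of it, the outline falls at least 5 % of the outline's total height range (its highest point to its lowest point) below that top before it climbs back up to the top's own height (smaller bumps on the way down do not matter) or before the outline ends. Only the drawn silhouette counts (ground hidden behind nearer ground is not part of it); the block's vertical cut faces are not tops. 2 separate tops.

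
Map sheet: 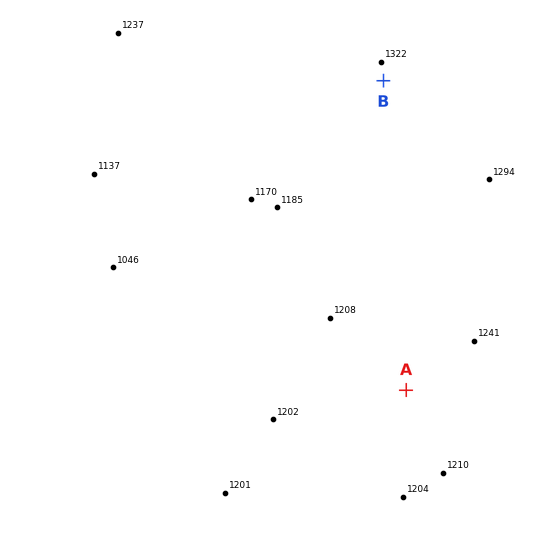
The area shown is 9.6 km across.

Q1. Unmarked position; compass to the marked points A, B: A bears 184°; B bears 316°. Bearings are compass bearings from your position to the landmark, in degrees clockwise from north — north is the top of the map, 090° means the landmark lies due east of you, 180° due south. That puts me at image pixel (425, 123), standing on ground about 1320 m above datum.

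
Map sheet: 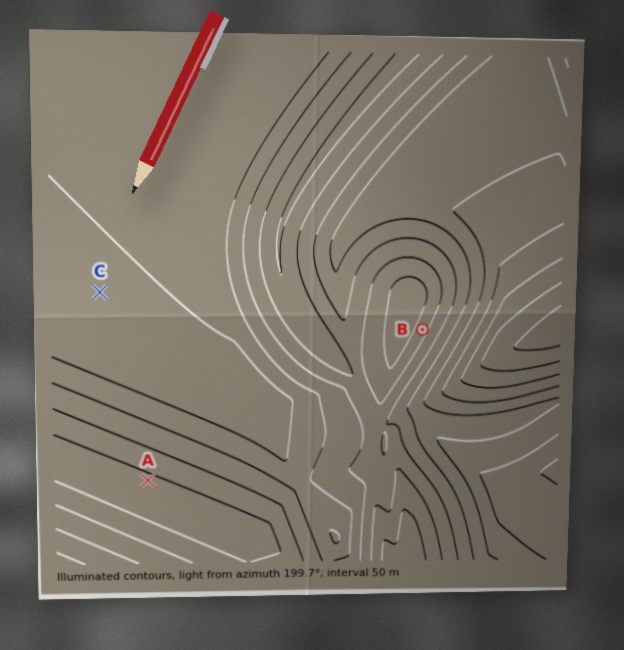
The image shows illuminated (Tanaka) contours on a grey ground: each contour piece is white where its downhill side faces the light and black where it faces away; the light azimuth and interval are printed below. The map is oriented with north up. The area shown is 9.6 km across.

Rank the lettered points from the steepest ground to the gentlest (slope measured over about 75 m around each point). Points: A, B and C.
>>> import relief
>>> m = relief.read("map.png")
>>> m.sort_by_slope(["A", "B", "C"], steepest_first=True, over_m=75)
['B', 'A', 'C']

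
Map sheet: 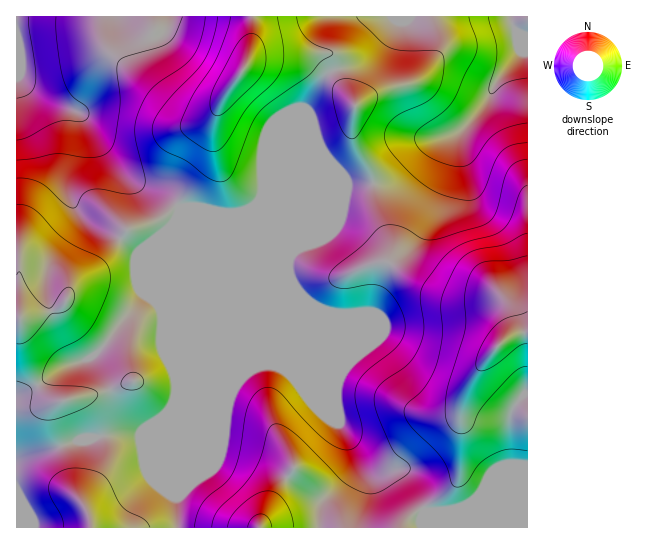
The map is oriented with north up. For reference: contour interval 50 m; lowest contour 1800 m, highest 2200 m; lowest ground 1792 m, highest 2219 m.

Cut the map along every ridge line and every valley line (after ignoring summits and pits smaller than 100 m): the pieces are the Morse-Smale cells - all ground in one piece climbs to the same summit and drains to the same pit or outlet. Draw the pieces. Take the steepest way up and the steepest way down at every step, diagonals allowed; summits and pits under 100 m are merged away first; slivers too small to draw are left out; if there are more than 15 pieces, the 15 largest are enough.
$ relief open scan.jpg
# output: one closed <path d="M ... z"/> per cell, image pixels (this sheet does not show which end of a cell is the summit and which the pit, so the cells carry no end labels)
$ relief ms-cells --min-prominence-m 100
<path d="M17 71l0 457 511-1 0-194-5-1-16 6 5-8 1-9-5-15-9-9-13-1-21 3-22-4-24-11-22-16-6-6 0-16-15-36-3-27-23 1-59 24-37 0-20 5-19-1-20-5-16 1-18-16-31-13-22-24-21-34-9-9-28-11-19-10-11-12z"/><path d="M251 16l-234 0-1 54 4 9 11 12 19 10 28 11 9 9 21 34 22 24 31 13 18 16 16-1 30 6 9 0 20-5 37 0 59-24 21 0 2-2-1-8-15-25-5-15 3-29-15-22-9-25-5-5-61 2-8 1-10 7 5-22z"/><path d="M527 16l-16 1 6 16 3 20-21 25-12 24-11 13-15 16-32 13-32 32-11 5-13 2 3 27 15 36 0 16 22 18 30 15 22 4 21-3 13 1 9 9 5 15-1 9-5 7 0 2 7-4 14-4z"/><path d="M510 16l-257 0-1 25-5 21 10-6 8-1 61-2 6 8 8 22 15 22-3 14 0 15 3 9 14 24 4 15 8 1 21-11 31-31 28-10 22-24 16-29 21-25-3-20z"/>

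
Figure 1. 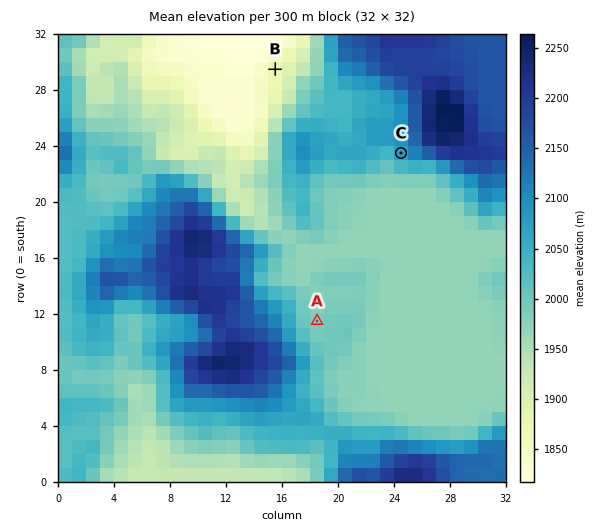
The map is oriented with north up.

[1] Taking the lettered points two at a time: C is above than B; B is below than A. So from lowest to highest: B A C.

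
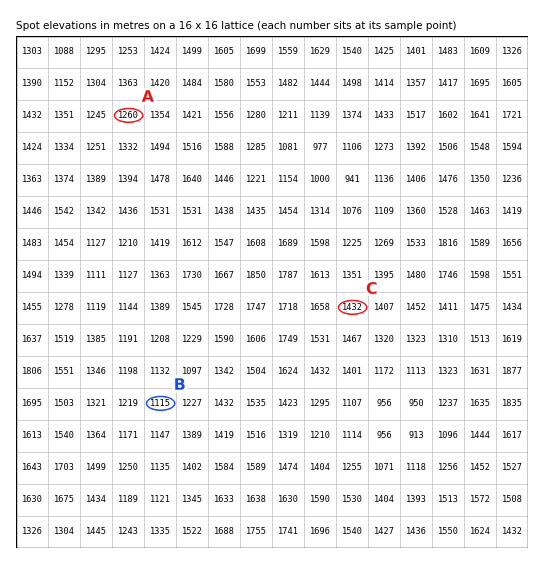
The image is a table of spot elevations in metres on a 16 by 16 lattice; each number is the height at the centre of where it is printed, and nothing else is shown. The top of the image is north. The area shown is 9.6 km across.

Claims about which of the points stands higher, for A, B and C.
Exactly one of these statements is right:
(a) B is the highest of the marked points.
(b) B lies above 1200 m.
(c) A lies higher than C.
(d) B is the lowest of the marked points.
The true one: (d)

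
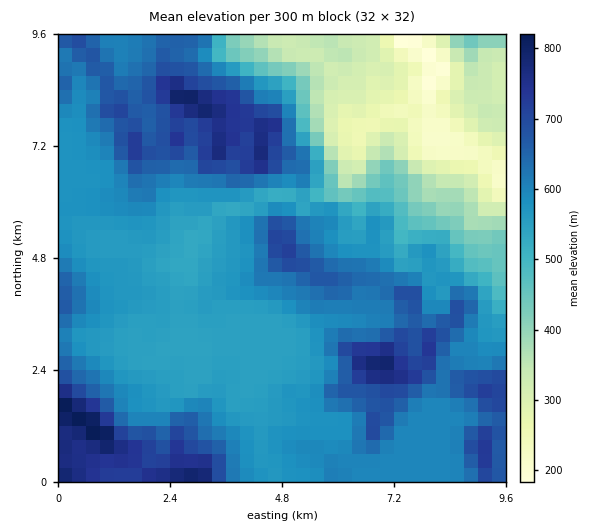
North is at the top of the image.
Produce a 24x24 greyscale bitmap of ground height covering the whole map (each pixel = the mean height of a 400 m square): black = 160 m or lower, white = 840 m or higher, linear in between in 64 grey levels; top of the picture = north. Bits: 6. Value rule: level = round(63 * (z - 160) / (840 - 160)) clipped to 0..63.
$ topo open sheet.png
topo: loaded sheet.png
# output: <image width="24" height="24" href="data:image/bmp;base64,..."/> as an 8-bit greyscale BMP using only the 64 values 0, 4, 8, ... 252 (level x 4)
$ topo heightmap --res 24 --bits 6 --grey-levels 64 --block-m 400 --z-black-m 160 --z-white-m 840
<image width="24" height="24" href="data:image/bmp;base64,Qk12BgAAAAAAADYEAAAoAAAAGAAAABgAAAABAAgAAAAAAEACAAATCwAAEwsAAAABAAAAAAAAAAAAAAEBAQACAgIAAwMDAAQEBAAFBQUABgYGAAcHBwAICAgACQkJAAoKCgALCwsADAwMAA0NDQAODg4ADw8PABAQEAAREREAEhISABMTEwAUFBQAFRUVABYWFgAXFxcAGBgYABkZGQAaGhoAGxsbABwcHAAdHR0AHh4eAB8fHwAgICAAISEhACIiIgAjIyMAJCQkACUlJQAmJiYAJycnACgoKAApKSkAKioqACsrKwAsLCwALS0tAC4uLgAvLy8AMDAwADExMQAyMjIAMzMzADQ0NAA1NTUANjY2ADc3NwA4ODgAOTk5ADo6OgA7OzsAPDw8AD09PQA+Pj4APz8/AEBAQABBQUEAQkJCAENDQwBEREQARUVFAEZGRgBHR0cASEhIAElJSQBKSkoAS0tLAExMTABNTU0ATk5OAE9PTwBQUFAAUVFRAFJSUgBTU1MAVFRUAFVVVQBWVlYAV1dXAFhYWABZWVkAWlpaAFtbWwBcXFwAXV1dAF5eXgBfX18AYGBgAGFhYQBiYmIAY2NjAGRkZABlZWUAZmZmAGdnZwBoaGgAaWlpAGpqagBra2sAbGxsAG1tbQBubm4Ab29vAHBwcABxcXEAcnJyAHNzcwB0dHQAdXV1AHZ2dgB3d3cAeHh4AHl5eQB6enoAe3t7AHx8fAB9fX0Afn5+AH9/fwCAgIAAgYGBAIKCggCDg4MAhISEAIWFhQCGhoYAh4eHAIiIiACJiYkAioqKAIuLiwCMjIwAjY2NAI6OjgCPj48AkJCQAJGRkQCSkpIAk5OTAJSUlACVlZUAlpaWAJeXlwCYmJgAmZmZAJqamgCbm5sAnJycAJ2dnQCenp4An5+fAKCgoAChoaEAoqKiAKOjowCkpKQApaWlAKampgCnp6cAqKioAKmpqQCqqqoAq6urAKysrACtra0Arq6uAK+vrwCwsLAAsbGxALKysgCzs7MAtLS0ALW1tQC2trYAt7e3ALi4uAC5ubkAurq6ALu7uwC8vLwAvb29AL6+vgC/v78AwMDAAMHBwQDCwsIAw8PDAMTExADFxcUAxsbGAMfHxwDIyMgAycnJAMrKygDLy8sAzMzMAM3NzQDOzs4Az8/PANDQ0ADR0dEA0tLSANPT0wDU1NQA1dXVANbW1gDX19cA2NjYANnZ2QDa2toA29vbANzc3ADd3d0A3t7eAN/f3wDg4OAA4eHhAOLi4gDj4+MA5OTkAOXl5QDm5uYA5+fnAOjo6ADp6ekA6urqAOvr6wDs7OwA7e3tAO7u7gDv7+8A8PDwAPHx8QDy8vIA8/PzAPT09AD19fUA9vb2APf39wD4+PgA+fn5APr6+gD7+/sA/Pz8AP39/QD+/v4A////AOTc1NDU2OTozKicmJycpKSkpKSkpKTAwODc4NzUyNTQxKSYmKCgpKSopKSkpKjQwODs8MzIvMy4rKCYmJycnJy8tKSkpKjMxPDw1KygoLSwoJSUlJicnKC4wKikpKSsvOTMtKCclJSYmJCQlJicsLi8xLyoqLDEzMSwpJiUlJCQlJCQkJSYpMDU3NjIsMDEyLSkmJCQkJCQkJCQkJCUoMTk6NDMuKikqKSYlJCQkJCQkJCQkJCUqMDAzMzMxKignKycmJSQkJCQkJCQkJCYoKSkqLi4vLyclLionJiUlJCUlJSUmKCoqKioqMCwnMCkhLikmJiUlIyQlJykqKi0vLSssLyolKSQeKicmJiUkIyMlJikuMDAtLCspJCYlIR4cJyYlJSUkIyMkJigxMy0pJiYlIiYkHhobJiYlJSYlIyMkJikxMCooJCYmHh8eGRYXJycnKCgmJCUjIyUpKCYnIiMjHRkXFhEQJycnKSsoJicnJyUjIyMcGBwdGhUUFA4HJycnKy0sKi4uMDEuKigbERUbGBIPDQoFJycoMDIwMDE3Mzc0LigWDA4UDwgGBgYIJycqMTEwNTI3NTU2Kh4PCgoPDAYFBgoNJykvMS8wMzY4NjU1KBgOCgoJCAcGCg8RKigvMC8zOjo3NS0qIxYODQwLCQUIDhAPLCovLC40NjEvLCYjHhYQDw0NCwQEDBEPKy4tKiwvLiwkHxoWExEQEQ8OCgUDDxIPLzAqKSstLi0iGBUREBESERALAwMKFxcWA=="/>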